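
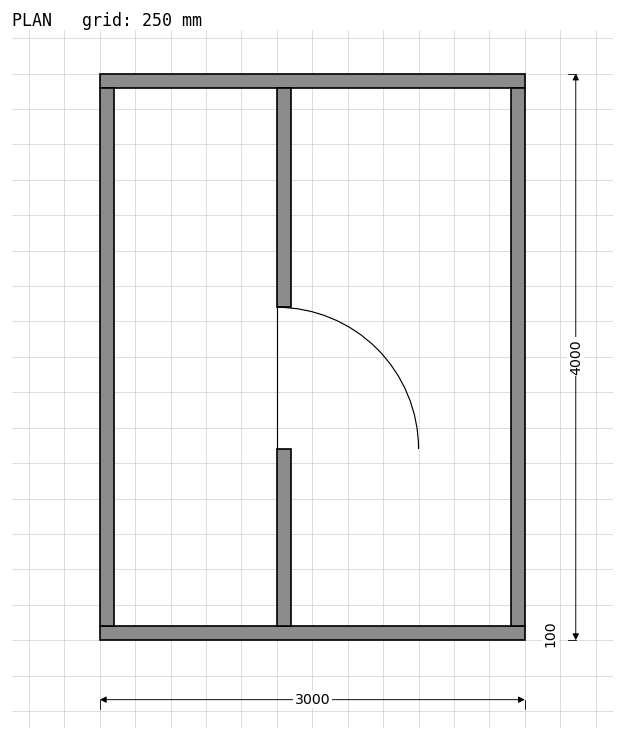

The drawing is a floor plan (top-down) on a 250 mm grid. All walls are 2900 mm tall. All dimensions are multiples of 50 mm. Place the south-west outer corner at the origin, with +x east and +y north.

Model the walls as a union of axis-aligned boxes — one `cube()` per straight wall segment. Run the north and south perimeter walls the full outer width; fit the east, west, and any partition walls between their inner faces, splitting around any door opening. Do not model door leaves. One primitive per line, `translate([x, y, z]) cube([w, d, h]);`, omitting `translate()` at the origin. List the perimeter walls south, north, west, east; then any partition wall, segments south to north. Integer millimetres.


cube([3000, 100, 2900]);
translate([0, 3900, 0]) cube([3000, 100, 2900]);
translate([0, 100, 0]) cube([100, 3800, 2900]);
translate([2900, 100, 0]) cube([100, 3800, 2900]);
translate([1250, 100, 0]) cube([100, 1250, 2900]);
translate([1250, 2350, 0]) cube([100, 1550, 2900]);


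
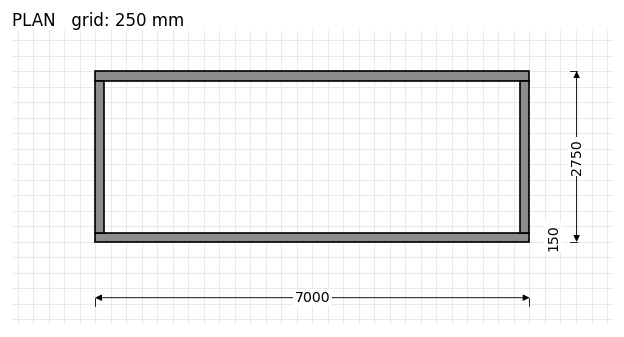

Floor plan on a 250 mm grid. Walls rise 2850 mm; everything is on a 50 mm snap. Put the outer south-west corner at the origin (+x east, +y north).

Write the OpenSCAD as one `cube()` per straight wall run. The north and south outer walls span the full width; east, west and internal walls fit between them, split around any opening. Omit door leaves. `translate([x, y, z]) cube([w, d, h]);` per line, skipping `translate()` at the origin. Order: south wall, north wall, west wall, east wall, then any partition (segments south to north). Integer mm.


cube([7000, 150, 2850]);
translate([0, 2600, 0]) cube([7000, 150, 2850]);
translate([0, 150, 0]) cube([150, 2450, 2850]);
translate([6850, 150, 0]) cube([150, 2450, 2850]);


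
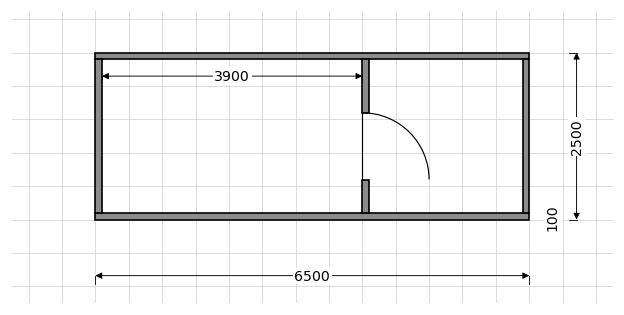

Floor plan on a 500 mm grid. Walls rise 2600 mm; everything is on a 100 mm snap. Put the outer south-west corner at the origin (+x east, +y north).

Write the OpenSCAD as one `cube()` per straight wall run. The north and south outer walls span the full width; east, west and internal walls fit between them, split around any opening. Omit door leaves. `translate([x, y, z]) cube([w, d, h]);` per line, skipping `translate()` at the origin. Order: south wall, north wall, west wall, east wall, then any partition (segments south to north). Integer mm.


cube([6500, 100, 2600]);
translate([0, 2400, 0]) cube([6500, 100, 2600]);
translate([0, 100, 0]) cube([100, 2300, 2600]);
translate([6400, 100, 0]) cube([100, 2300, 2600]);
translate([4000, 100, 0]) cube([100, 500, 2600]);
translate([4000, 1600, 0]) cube([100, 800, 2600]);


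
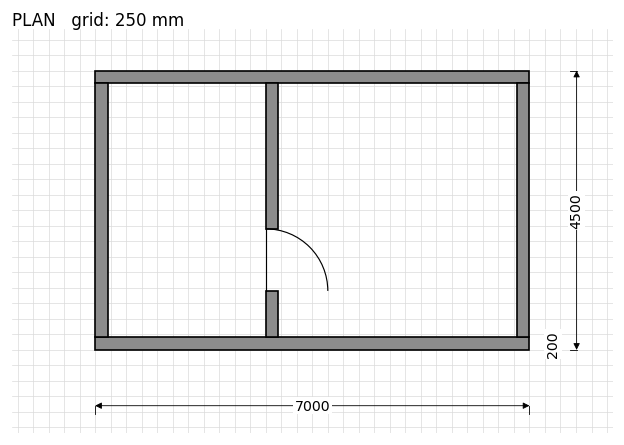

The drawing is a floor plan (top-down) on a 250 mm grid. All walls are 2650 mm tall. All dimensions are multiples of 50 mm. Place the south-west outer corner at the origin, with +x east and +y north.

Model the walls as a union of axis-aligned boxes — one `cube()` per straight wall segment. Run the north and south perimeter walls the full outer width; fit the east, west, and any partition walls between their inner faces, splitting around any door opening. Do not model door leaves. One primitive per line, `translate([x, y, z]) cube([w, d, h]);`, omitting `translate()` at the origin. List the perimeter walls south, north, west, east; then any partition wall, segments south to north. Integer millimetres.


cube([7000, 200, 2650]);
translate([0, 4300, 0]) cube([7000, 200, 2650]);
translate([0, 200, 0]) cube([200, 4100, 2650]);
translate([6800, 200, 0]) cube([200, 4100, 2650]);
translate([2750, 200, 0]) cube([200, 750, 2650]);
translate([2750, 1950, 0]) cube([200, 2350, 2650]);


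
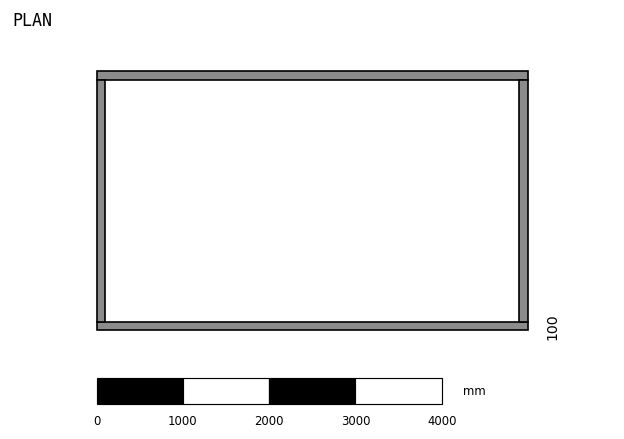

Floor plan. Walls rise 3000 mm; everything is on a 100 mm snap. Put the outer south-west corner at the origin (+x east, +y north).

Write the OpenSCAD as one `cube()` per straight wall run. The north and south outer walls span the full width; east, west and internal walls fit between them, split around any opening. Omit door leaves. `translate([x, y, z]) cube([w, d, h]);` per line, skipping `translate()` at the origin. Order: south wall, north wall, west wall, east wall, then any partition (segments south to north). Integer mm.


cube([5000, 100, 3000]);
translate([0, 2900, 0]) cube([5000, 100, 3000]);
translate([0, 100, 0]) cube([100, 2800, 3000]);
translate([4900, 100, 0]) cube([100, 2800, 3000]);


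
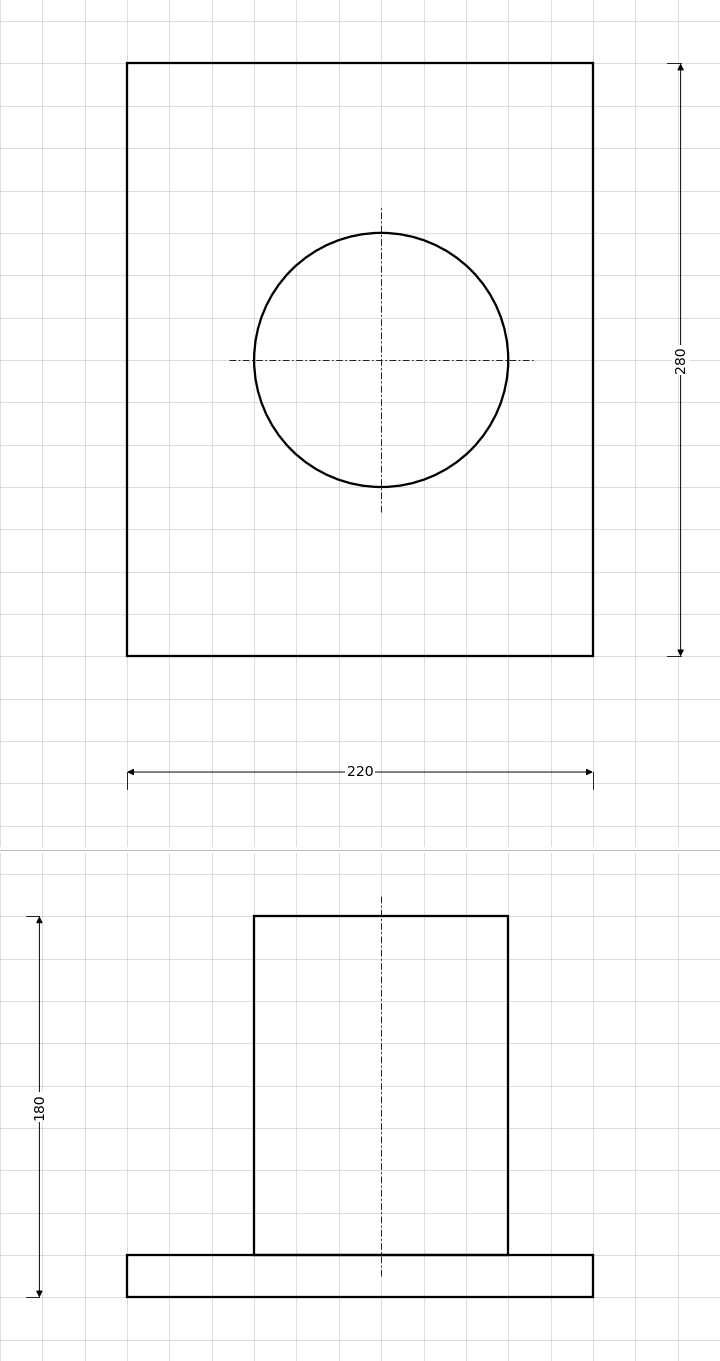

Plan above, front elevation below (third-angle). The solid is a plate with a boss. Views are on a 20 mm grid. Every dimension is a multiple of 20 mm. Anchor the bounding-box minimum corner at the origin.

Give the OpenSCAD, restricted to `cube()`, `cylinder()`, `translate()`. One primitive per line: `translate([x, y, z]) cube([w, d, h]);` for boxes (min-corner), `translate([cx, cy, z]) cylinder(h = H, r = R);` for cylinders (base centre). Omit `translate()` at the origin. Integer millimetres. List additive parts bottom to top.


cube([220, 280, 20]);
translate([120, 140, 20]) cylinder(h = 160, r = 60);


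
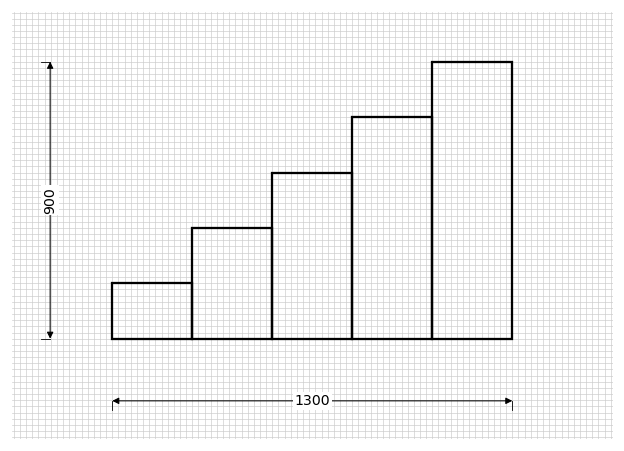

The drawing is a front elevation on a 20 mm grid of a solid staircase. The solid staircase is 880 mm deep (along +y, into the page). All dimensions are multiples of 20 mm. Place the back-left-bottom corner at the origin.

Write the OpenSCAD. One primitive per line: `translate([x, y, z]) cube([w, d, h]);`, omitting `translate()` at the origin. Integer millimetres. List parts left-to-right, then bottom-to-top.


cube([260, 880, 180]);
translate([260, 0, 0]) cube([260, 880, 360]);
translate([520, 0, 0]) cube([260, 880, 540]);
translate([780, 0, 0]) cube([260, 880, 720]);
translate([1040, 0, 0]) cube([260, 880, 900]);


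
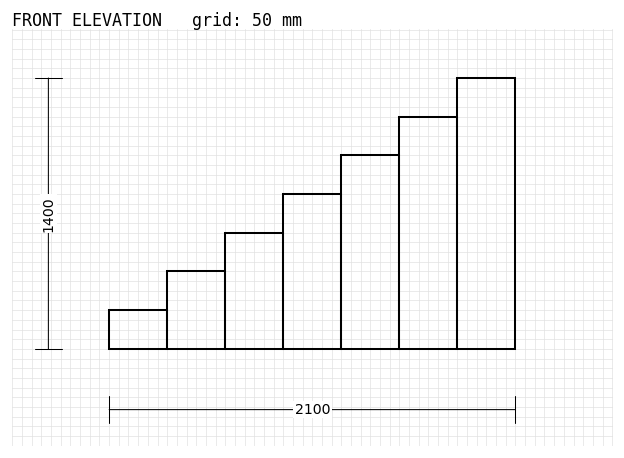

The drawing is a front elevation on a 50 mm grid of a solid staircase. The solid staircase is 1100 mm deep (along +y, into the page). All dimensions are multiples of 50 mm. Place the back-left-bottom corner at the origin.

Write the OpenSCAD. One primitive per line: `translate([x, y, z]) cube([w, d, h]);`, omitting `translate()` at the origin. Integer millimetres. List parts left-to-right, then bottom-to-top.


cube([300, 1100, 200]);
translate([300, 0, 0]) cube([300, 1100, 400]);
translate([600, 0, 0]) cube([300, 1100, 600]);
translate([900, 0, 0]) cube([300, 1100, 800]);
translate([1200, 0, 0]) cube([300, 1100, 1000]);
translate([1500, 0, 0]) cube([300, 1100, 1200]);
translate([1800, 0, 0]) cube([300, 1100, 1400]);


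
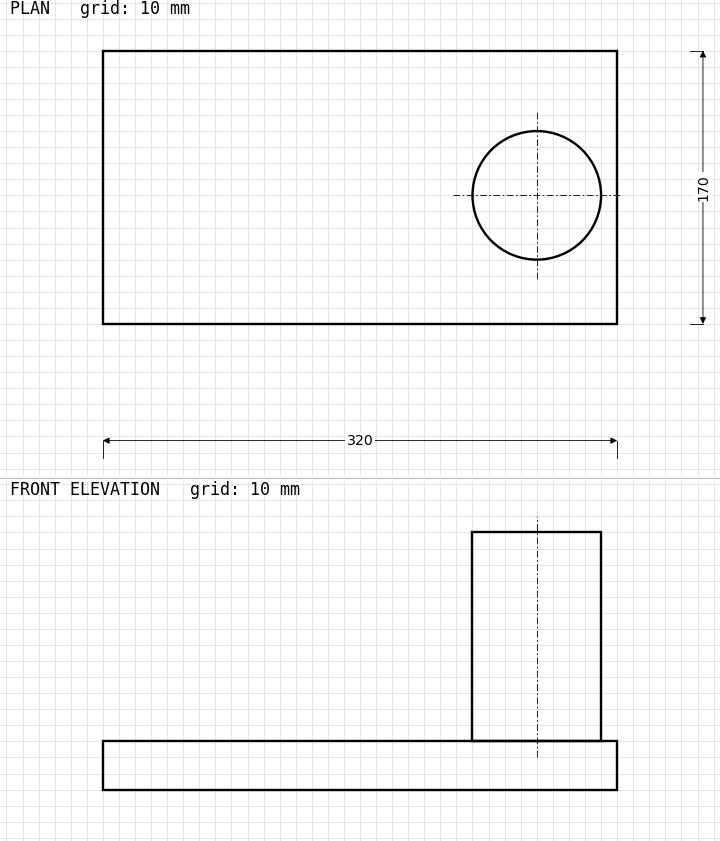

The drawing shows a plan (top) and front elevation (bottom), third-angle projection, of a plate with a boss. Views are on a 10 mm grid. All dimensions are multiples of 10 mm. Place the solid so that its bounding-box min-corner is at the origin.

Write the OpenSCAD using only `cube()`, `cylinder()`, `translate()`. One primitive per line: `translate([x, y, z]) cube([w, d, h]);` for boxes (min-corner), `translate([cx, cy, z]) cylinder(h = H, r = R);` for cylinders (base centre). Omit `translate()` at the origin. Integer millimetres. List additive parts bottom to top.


cube([320, 170, 30]);
translate([270, 80, 30]) cylinder(h = 130, r = 40);


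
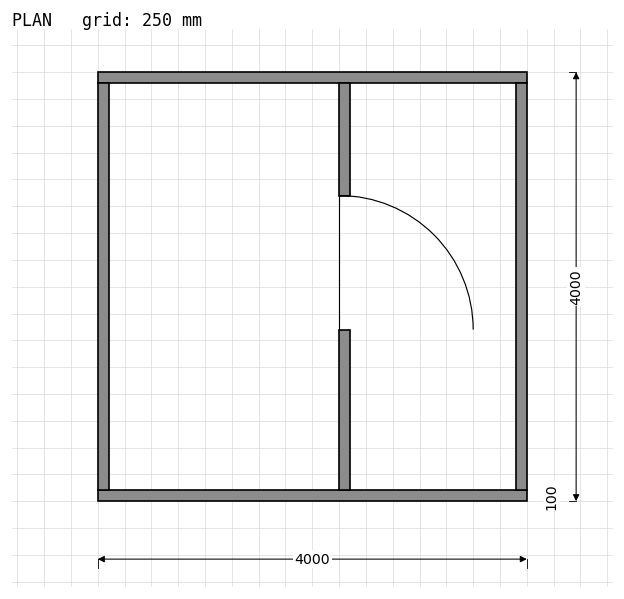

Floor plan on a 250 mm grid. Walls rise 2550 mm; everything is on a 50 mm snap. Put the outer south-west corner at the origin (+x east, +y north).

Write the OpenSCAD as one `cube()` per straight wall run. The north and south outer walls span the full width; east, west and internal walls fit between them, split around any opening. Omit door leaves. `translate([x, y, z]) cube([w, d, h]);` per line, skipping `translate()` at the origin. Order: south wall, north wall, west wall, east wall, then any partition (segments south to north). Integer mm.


cube([4000, 100, 2550]);
translate([0, 3900, 0]) cube([4000, 100, 2550]);
translate([0, 100, 0]) cube([100, 3800, 2550]);
translate([3900, 100, 0]) cube([100, 3800, 2550]);
translate([2250, 100, 0]) cube([100, 1500, 2550]);
translate([2250, 2850, 0]) cube([100, 1050, 2550]);


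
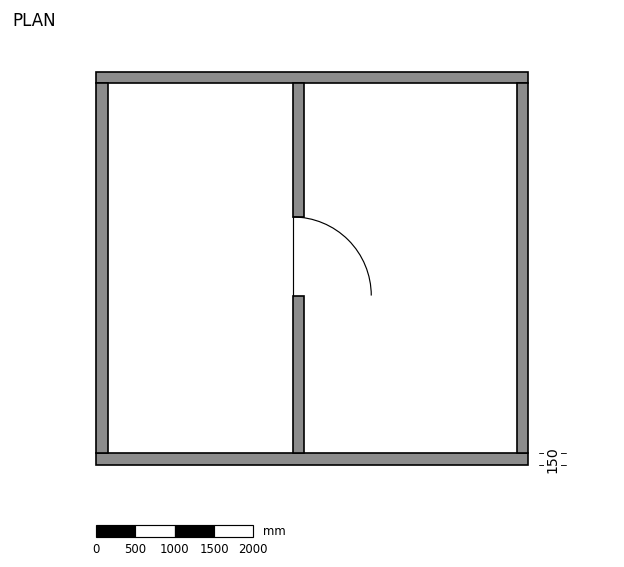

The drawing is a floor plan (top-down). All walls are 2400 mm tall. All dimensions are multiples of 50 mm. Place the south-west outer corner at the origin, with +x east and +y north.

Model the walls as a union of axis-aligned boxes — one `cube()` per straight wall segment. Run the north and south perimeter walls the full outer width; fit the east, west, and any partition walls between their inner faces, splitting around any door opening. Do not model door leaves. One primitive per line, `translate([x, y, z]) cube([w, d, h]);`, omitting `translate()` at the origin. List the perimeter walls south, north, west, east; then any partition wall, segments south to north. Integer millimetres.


cube([5500, 150, 2400]);
translate([0, 4850, 0]) cube([5500, 150, 2400]);
translate([0, 150, 0]) cube([150, 4700, 2400]);
translate([5350, 150, 0]) cube([150, 4700, 2400]);
translate([2500, 150, 0]) cube([150, 2000, 2400]);
translate([2500, 3150, 0]) cube([150, 1700, 2400]);


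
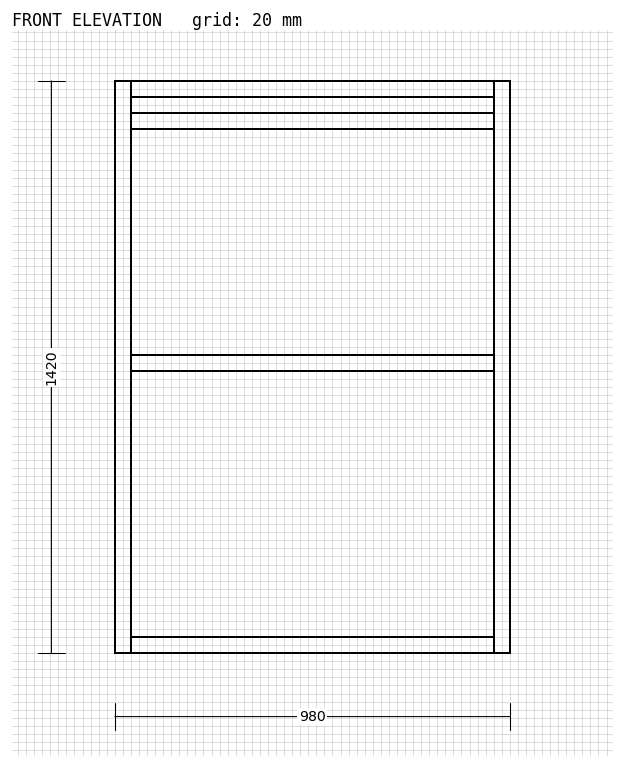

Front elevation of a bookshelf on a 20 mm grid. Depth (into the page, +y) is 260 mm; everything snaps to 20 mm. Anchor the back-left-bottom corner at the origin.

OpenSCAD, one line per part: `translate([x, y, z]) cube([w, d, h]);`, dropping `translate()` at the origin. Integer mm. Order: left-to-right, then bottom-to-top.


cube([40, 260, 1420]);
translate([40, 0, 0]) cube([900, 260, 40]);
translate([40, 0, 700]) cube([900, 260, 40]);
translate([40, 0, 1300]) cube([900, 260, 40]);
translate([40, 0, 1380]) cube([900, 260, 40]);
translate([940, 0, 0]) cube([40, 260, 1420]);


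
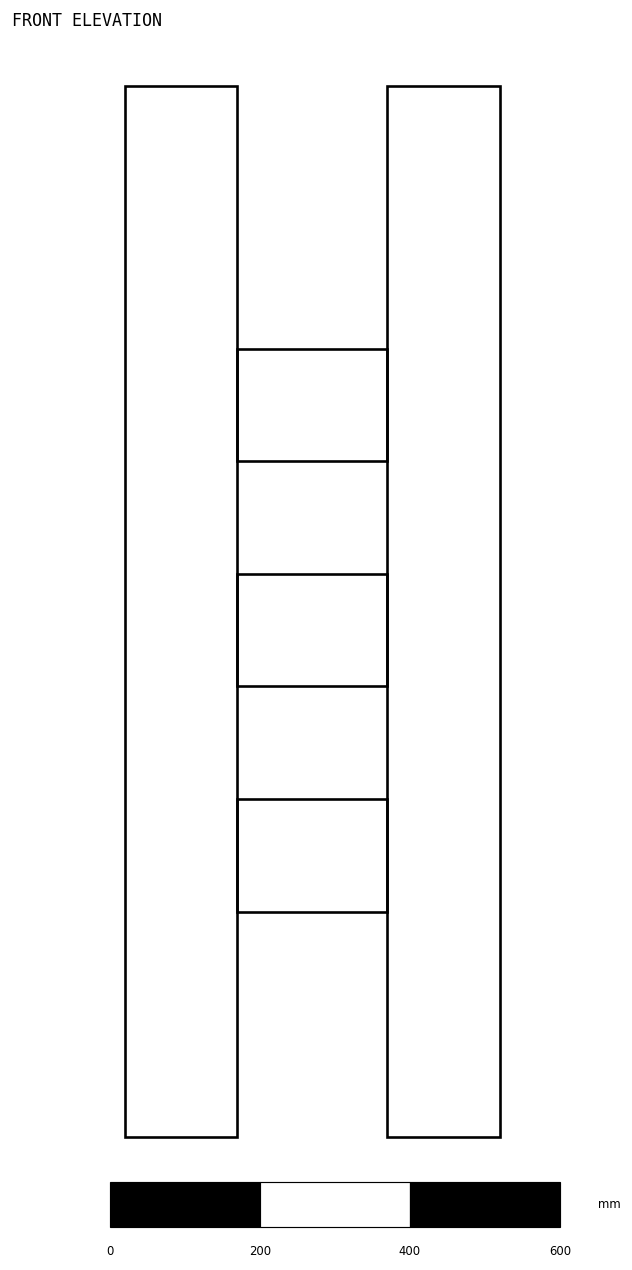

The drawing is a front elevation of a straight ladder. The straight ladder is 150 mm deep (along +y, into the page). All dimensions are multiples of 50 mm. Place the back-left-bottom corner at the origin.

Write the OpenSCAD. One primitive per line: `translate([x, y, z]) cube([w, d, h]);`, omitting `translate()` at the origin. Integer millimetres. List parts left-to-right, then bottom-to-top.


cube([150, 150, 1400]);
translate([150, 0, 300]) cube([200, 150, 150]);
translate([150, 0, 600]) cube([200, 150, 150]);
translate([150, 0, 900]) cube([200, 150, 150]);
translate([350, 0, 0]) cube([150, 150, 1400]);


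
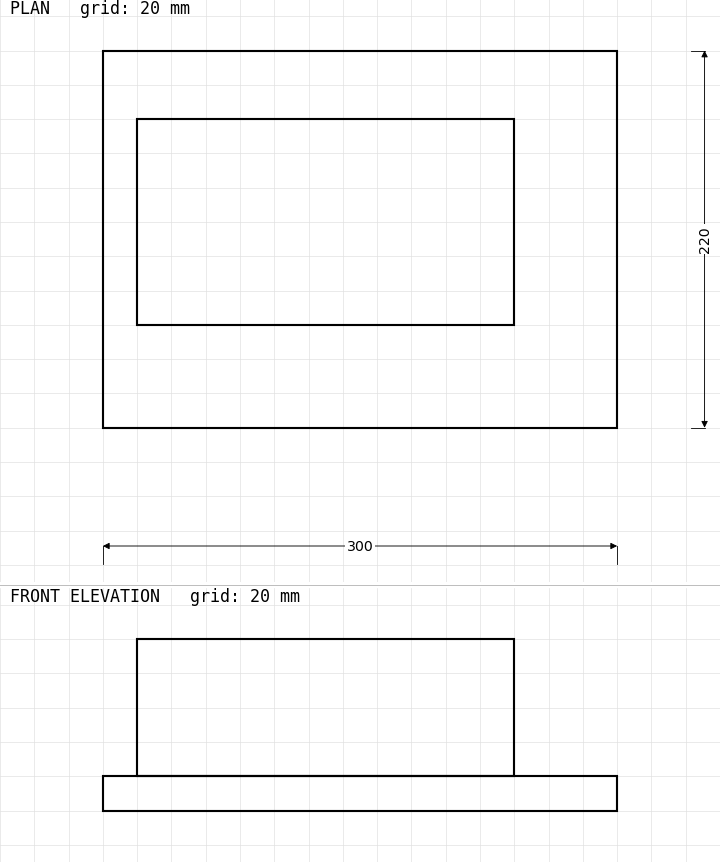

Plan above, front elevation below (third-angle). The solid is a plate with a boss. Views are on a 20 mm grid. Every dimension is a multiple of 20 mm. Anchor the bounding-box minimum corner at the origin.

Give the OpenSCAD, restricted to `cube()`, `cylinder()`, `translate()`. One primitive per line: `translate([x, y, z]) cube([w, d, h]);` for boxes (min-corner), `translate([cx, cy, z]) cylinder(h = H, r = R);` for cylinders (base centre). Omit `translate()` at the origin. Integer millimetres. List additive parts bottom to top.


cube([300, 220, 20]);
translate([20, 60, 20]) cube([220, 120, 80]);


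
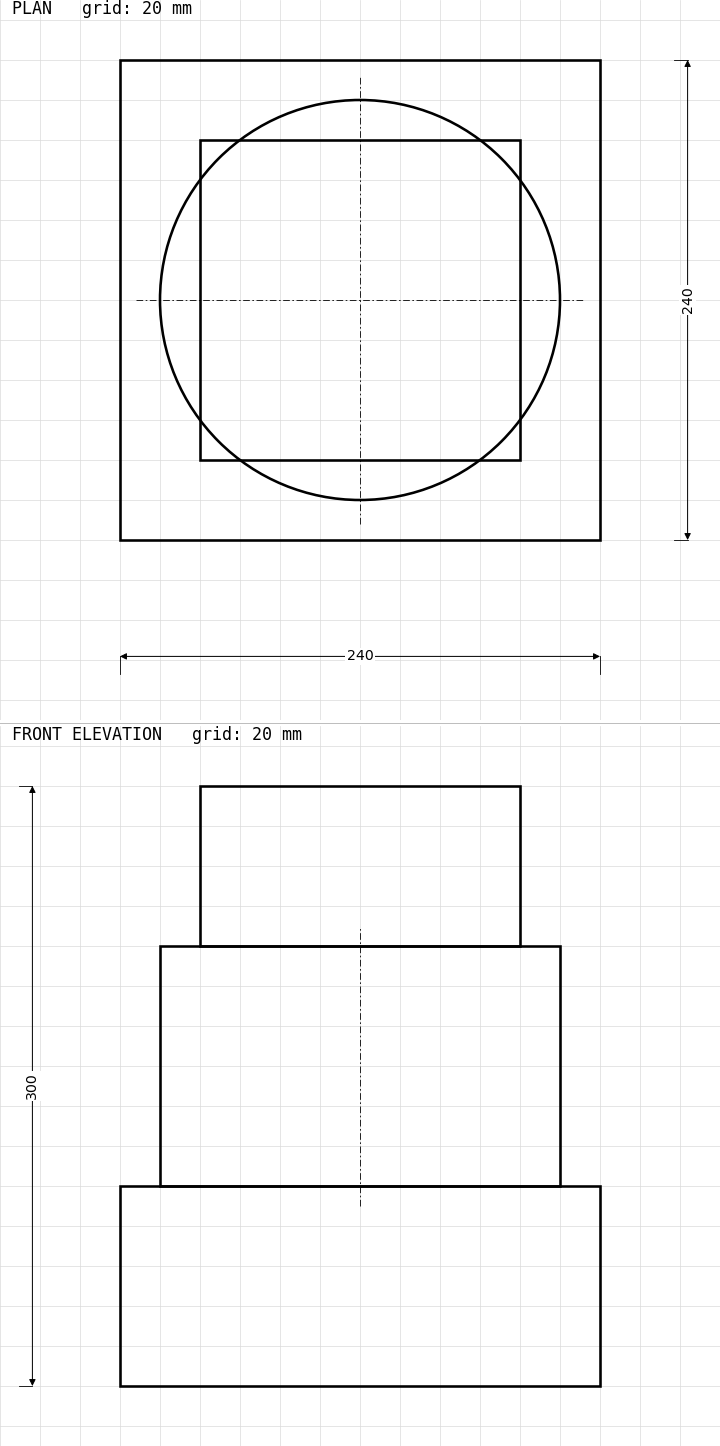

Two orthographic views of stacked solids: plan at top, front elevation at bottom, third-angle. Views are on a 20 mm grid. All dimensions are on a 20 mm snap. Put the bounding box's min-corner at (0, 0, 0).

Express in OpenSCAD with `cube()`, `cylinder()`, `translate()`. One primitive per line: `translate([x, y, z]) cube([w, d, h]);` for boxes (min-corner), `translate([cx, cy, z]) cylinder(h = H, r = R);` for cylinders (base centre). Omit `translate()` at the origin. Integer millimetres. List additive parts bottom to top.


cube([240, 240, 100]);
translate([120, 120, 100]) cylinder(h = 120, r = 100);
translate([40, 40, 220]) cube([160, 160, 80]);


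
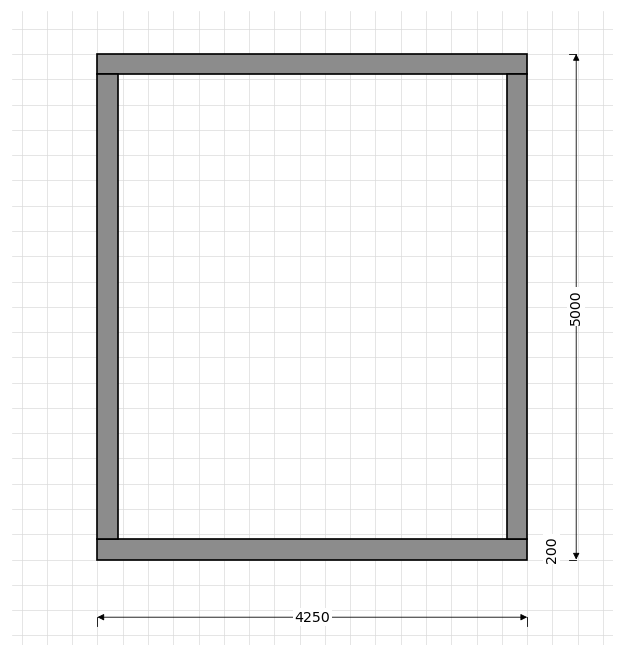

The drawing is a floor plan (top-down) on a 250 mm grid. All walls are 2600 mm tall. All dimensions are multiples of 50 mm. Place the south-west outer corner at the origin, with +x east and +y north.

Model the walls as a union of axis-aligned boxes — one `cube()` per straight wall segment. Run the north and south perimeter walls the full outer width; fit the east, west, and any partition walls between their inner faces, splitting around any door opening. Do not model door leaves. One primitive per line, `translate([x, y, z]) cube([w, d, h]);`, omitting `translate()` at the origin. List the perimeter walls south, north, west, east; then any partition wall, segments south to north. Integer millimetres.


cube([4250, 200, 2600]);
translate([0, 4800, 0]) cube([4250, 200, 2600]);
translate([0, 200, 0]) cube([200, 4600, 2600]);
translate([4050, 200, 0]) cube([200, 4600, 2600]);


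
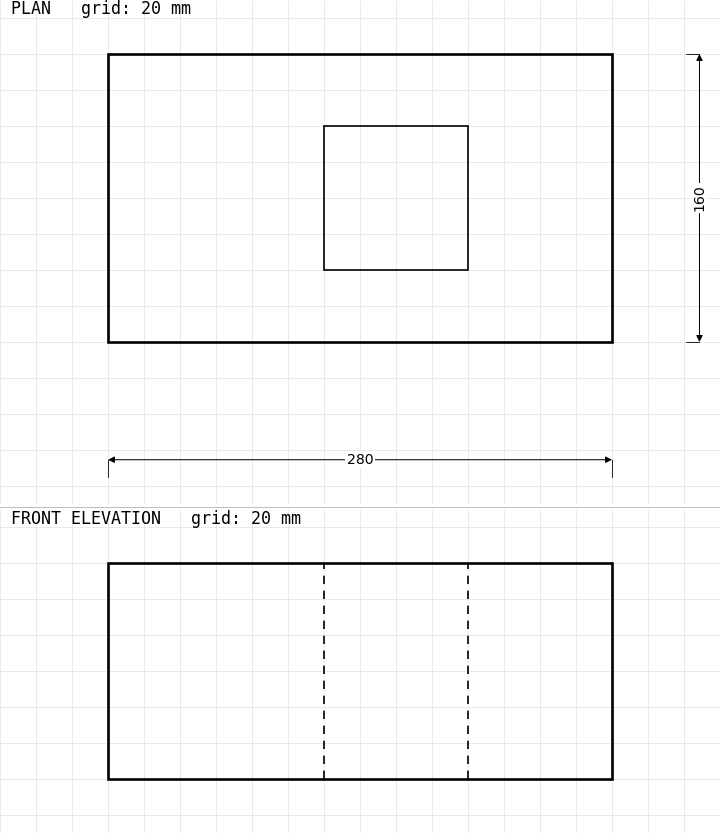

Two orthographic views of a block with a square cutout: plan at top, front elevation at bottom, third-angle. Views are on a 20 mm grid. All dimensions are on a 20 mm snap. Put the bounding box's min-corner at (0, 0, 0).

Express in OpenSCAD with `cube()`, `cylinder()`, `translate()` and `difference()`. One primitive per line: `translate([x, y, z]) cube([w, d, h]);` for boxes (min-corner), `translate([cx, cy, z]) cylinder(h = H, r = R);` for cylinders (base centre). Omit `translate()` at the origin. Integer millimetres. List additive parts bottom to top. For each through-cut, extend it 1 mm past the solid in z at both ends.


difference() {
  cube([280, 160, 120]);
  translate([120, 40, -1]) cube([80, 80, 122]);
}


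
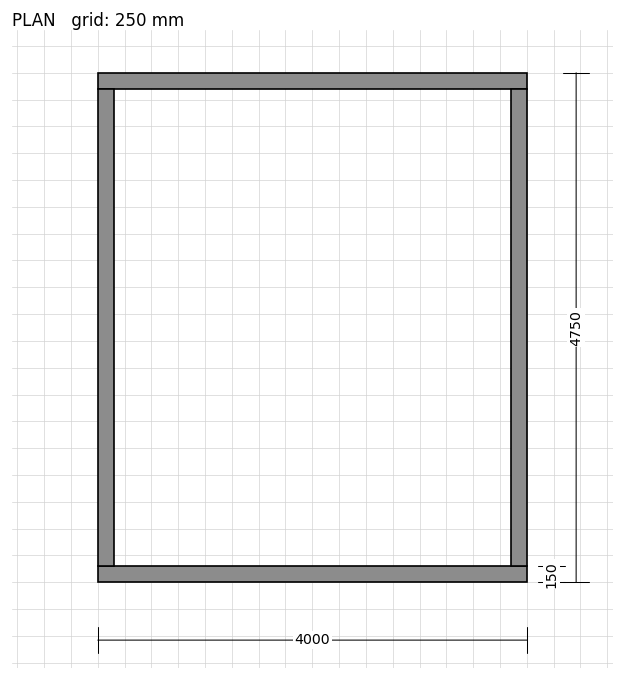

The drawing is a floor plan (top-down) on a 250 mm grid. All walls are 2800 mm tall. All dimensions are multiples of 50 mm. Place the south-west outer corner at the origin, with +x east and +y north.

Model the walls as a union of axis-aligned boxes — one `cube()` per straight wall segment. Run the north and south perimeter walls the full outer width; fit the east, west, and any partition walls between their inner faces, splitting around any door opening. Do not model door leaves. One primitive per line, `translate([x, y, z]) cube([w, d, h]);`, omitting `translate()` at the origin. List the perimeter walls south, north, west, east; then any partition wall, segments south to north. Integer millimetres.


cube([4000, 150, 2800]);
translate([0, 4600, 0]) cube([4000, 150, 2800]);
translate([0, 150, 0]) cube([150, 4450, 2800]);
translate([3850, 150, 0]) cube([150, 4450, 2800]);


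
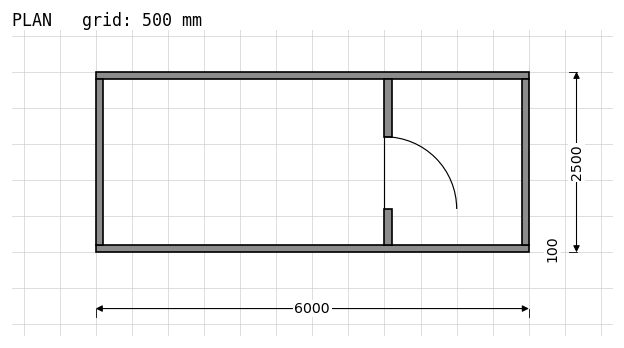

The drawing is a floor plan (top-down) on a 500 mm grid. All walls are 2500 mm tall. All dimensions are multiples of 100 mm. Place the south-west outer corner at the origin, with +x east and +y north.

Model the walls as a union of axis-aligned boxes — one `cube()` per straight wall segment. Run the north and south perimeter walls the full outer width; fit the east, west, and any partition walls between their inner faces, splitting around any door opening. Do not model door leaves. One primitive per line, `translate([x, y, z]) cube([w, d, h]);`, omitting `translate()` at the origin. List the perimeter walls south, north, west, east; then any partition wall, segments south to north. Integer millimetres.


cube([6000, 100, 2500]);
translate([0, 2400, 0]) cube([6000, 100, 2500]);
translate([0, 100, 0]) cube([100, 2300, 2500]);
translate([5900, 100, 0]) cube([100, 2300, 2500]);
translate([4000, 100, 0]) cube([100, 500, 2500]);
translate([4000, 1600, 0]) cube([100, 800, 2500]);


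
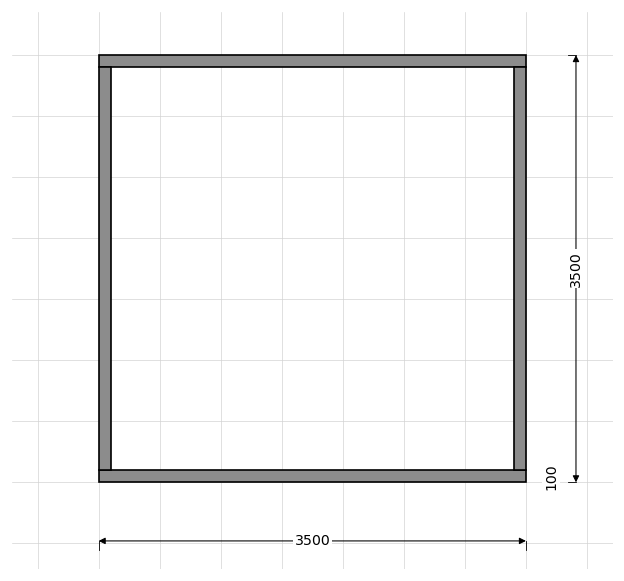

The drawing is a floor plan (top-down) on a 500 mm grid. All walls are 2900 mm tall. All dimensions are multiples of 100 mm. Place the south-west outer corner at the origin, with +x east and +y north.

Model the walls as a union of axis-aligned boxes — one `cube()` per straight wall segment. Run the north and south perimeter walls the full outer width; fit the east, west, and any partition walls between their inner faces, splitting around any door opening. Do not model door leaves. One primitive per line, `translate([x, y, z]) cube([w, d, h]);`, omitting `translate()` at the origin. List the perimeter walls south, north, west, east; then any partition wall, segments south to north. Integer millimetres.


cube([3500, 100, 2900]);
translate([0, 3400, 0]) cube([3500, 100, 2900]);
translate([0, 100, 0]) cube([100, 3300, 2900]);
translate([3400, 100, 0]) cube([100, 3300, 2900]);


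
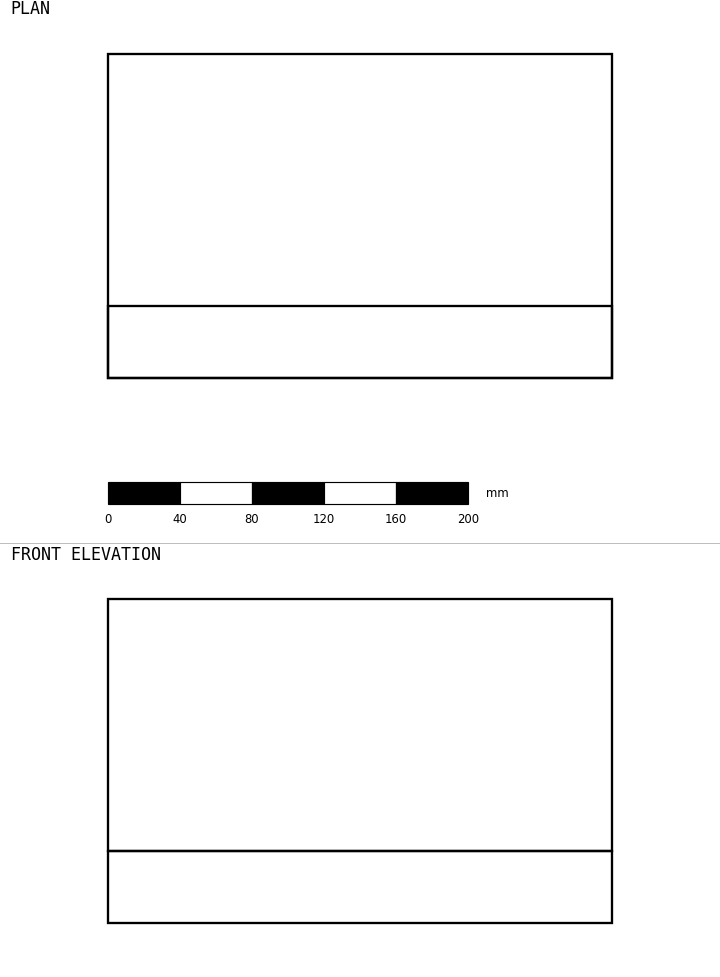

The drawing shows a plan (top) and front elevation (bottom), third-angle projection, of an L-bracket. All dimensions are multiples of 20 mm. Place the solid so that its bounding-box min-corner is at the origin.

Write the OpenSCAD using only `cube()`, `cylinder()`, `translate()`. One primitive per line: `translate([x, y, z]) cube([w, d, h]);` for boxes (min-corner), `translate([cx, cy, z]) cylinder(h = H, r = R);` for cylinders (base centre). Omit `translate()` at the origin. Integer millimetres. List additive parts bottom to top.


cube([280, 180, 40]);
translate([0, 0, 40]) cube([280, 40, 140]);


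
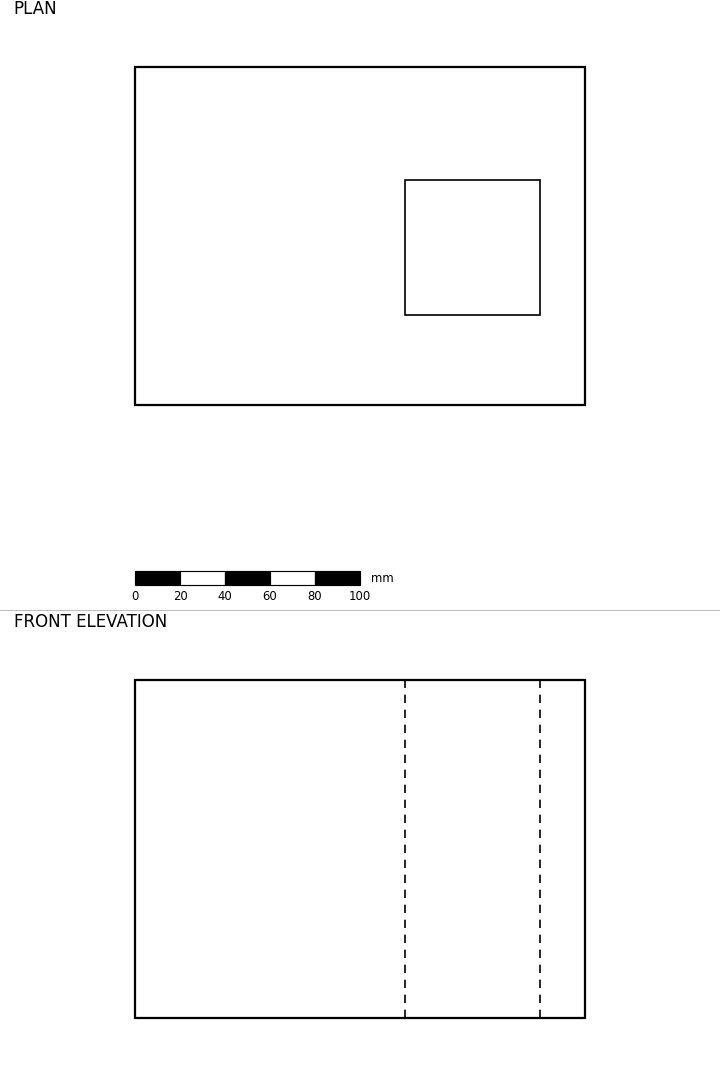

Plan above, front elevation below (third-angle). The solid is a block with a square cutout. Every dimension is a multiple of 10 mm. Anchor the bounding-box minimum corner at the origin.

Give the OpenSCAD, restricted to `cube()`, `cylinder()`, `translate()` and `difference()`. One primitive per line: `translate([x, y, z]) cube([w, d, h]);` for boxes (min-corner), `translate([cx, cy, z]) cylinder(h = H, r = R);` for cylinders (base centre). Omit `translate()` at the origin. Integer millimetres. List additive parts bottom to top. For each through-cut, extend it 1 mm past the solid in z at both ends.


difference() {
  cube([200, 150, 150]);
  translate([120, 40, -1]) cube([60, 60, 152]);
}


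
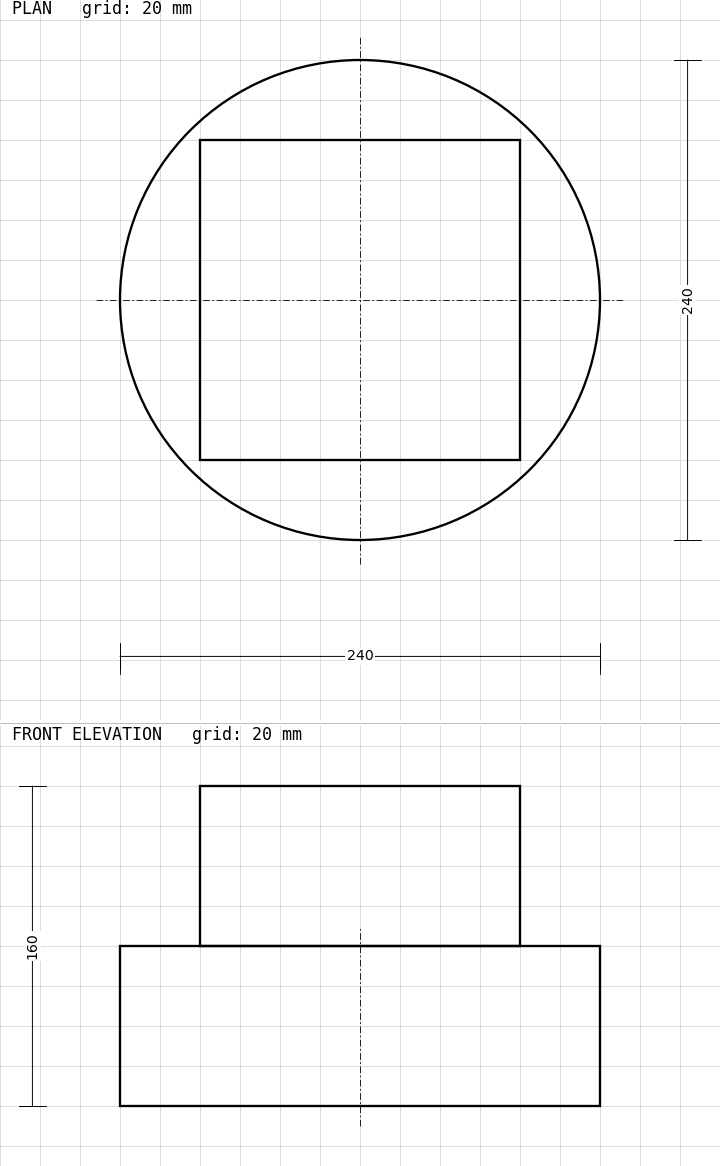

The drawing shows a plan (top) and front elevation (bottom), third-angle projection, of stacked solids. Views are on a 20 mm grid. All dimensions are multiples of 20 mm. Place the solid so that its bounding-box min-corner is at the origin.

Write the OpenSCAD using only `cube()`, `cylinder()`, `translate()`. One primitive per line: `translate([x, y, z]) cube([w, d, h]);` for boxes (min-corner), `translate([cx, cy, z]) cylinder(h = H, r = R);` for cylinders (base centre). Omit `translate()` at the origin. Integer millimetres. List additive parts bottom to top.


translate([120, 120, 0]) cylinder(h = 80, r = 120);
translate([40, 40, 80]) cube([160, 160, 80]);


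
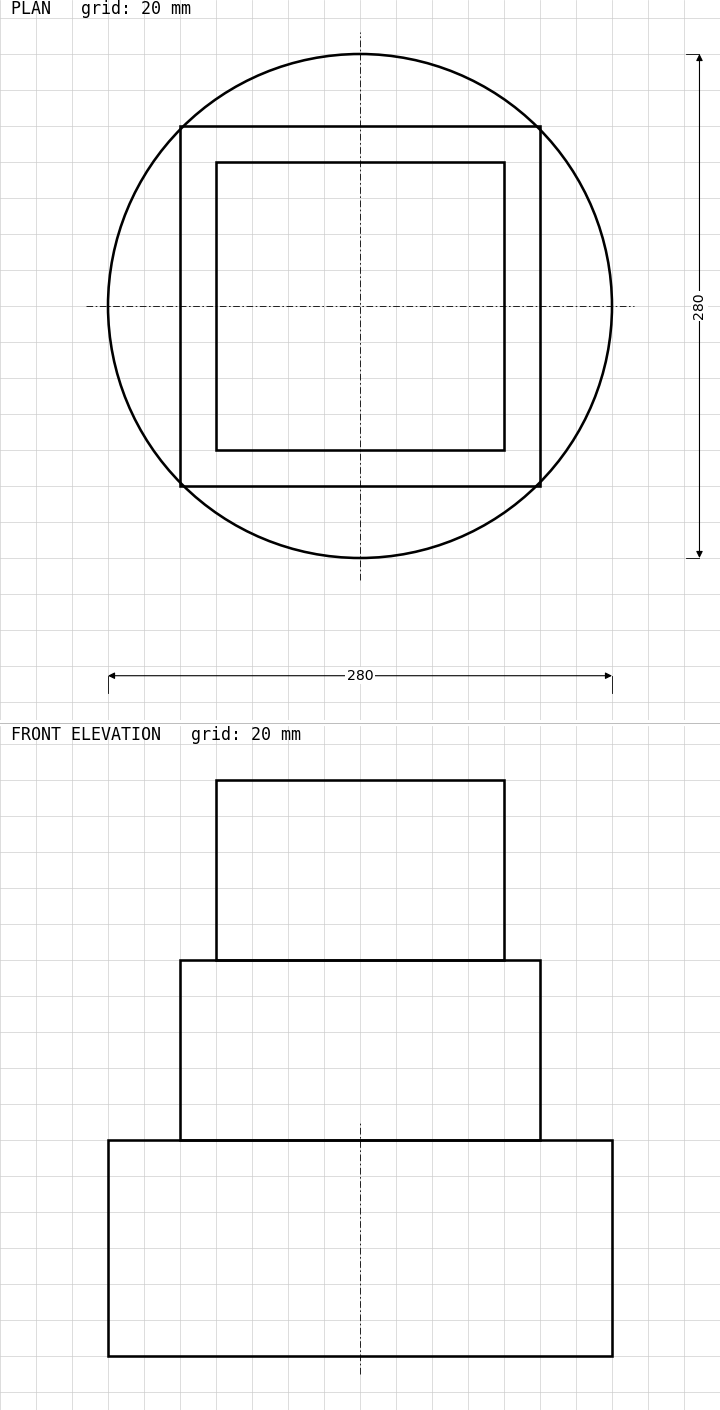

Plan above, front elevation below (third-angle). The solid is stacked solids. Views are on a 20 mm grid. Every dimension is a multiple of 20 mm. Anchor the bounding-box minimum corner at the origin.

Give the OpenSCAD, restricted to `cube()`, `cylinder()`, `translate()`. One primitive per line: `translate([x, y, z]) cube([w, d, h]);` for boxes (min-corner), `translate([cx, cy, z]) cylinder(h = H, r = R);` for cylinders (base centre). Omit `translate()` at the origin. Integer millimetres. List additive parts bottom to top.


translate([140, 140, 0]) cylinder(h = 120, r = 140);
translate([40, 40, 120]) cube([200, 200, 100]);
translate([60, 60, 220]) cube([160, 160, 100]);


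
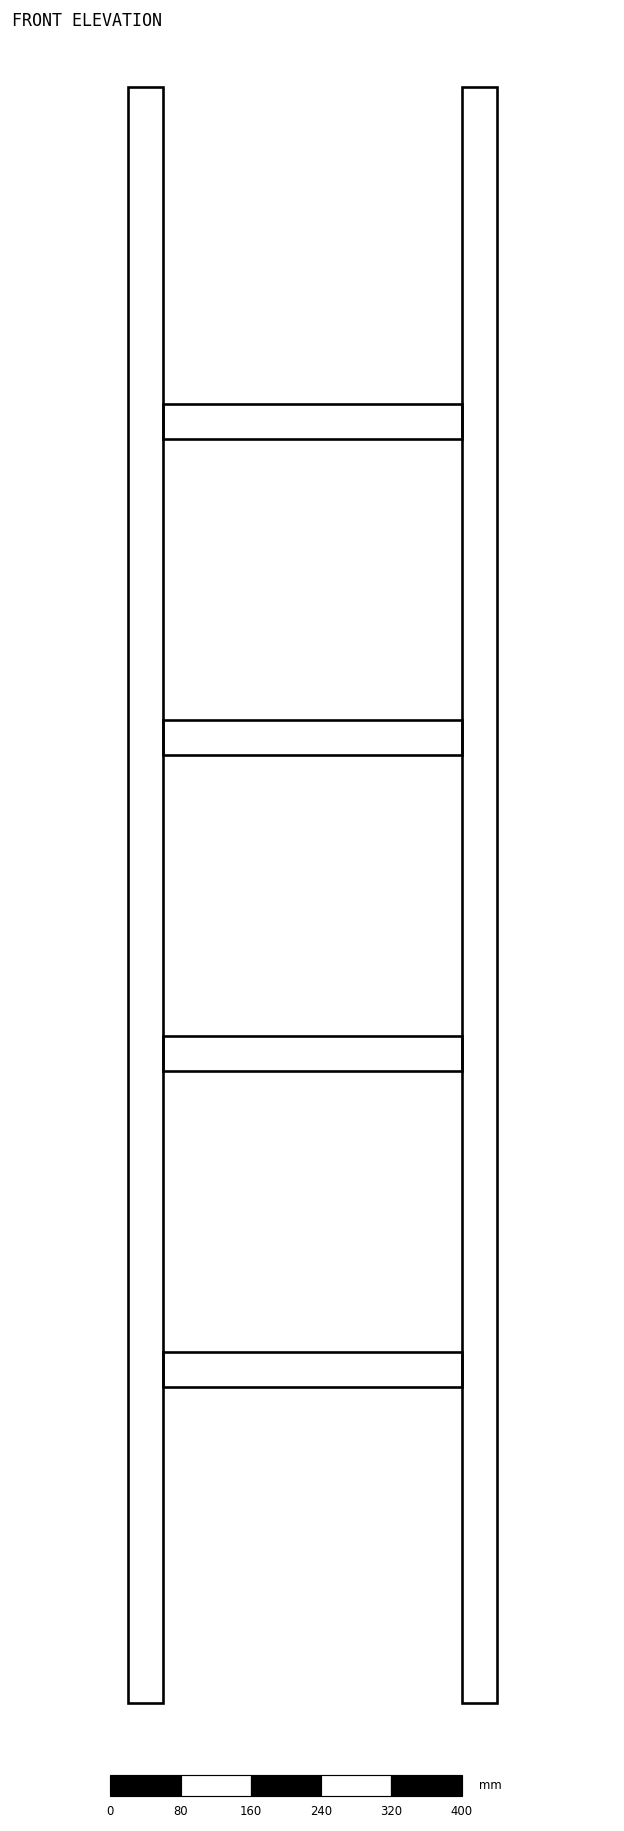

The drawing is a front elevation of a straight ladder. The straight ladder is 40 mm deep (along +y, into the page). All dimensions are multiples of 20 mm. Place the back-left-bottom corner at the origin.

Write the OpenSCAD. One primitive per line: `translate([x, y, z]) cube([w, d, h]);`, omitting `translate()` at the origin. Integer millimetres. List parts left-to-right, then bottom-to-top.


cube([40, 40, 1840]);
translate([40, 0, 360]) cube([340, 40, 40]);
translate([40, 0, 720]) cube([340, 40, 40]);
translate([40, 0, 1080]) cube([340, 40, 40]);
translate([40, 0, 1440]) cube([340, 40, 40]);
translate([380, 0, 0]) cube([40, 40, 1840]);


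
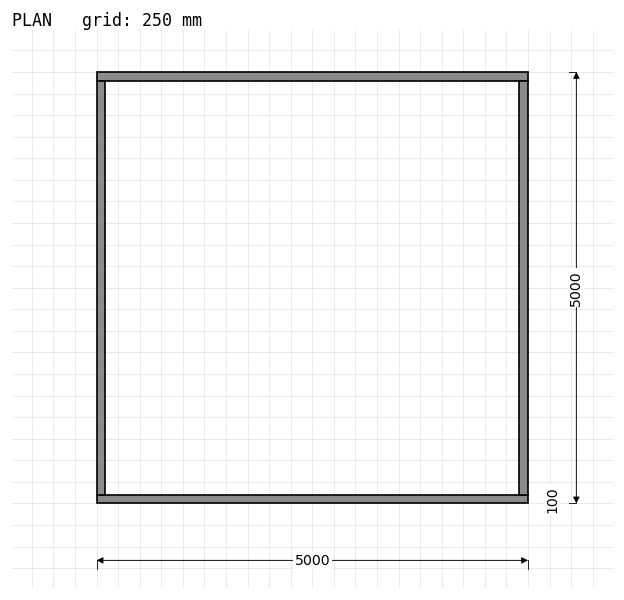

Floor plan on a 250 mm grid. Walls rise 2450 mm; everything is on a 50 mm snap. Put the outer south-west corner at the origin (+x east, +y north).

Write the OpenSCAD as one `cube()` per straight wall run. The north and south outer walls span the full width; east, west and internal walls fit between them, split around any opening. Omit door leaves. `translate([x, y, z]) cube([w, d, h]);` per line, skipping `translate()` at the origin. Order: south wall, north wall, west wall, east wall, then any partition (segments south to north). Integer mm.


cube([5000, 100, 2450]);
translate([0, 4900, 0]) cube([5000, 100, 2450]);
translate([0, 100, 0]) cube([100, 4800, 2450]);
translate([4900, 100, 0]) cube([100, 4800, 2450]);


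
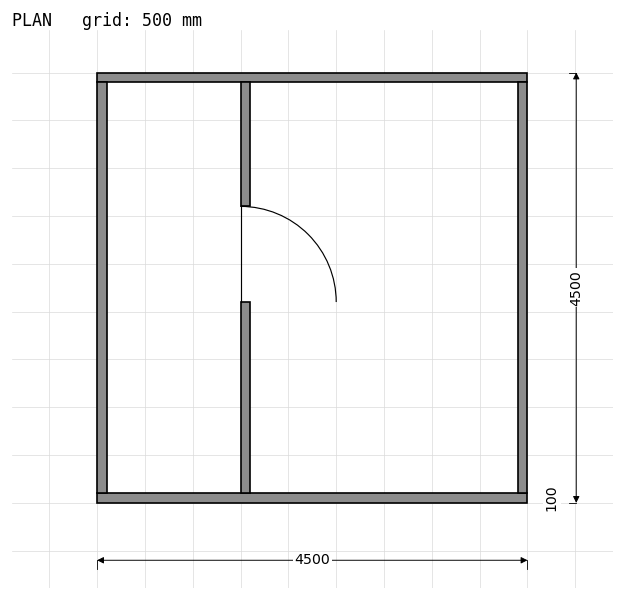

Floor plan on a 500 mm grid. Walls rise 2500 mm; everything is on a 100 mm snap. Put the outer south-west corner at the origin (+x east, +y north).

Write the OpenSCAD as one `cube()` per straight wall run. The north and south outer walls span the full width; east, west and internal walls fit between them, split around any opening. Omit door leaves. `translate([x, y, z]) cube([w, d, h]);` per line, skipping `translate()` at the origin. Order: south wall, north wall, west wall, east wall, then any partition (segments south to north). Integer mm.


cube([4500, 100, 2500]);
translate([0, 4400, 0]) cube([4500, 100, 2500]);
translate([0, 100, 0]) cube([100, 4300, 2500]);
translate([4400, 100, 0]) cube([100, 4300, 2500]);
translate([1500, 100, 0]) cube([100, 2000, 2500]);
translate([1500, 3100, 0]) cube([100, 1300, 2500]);


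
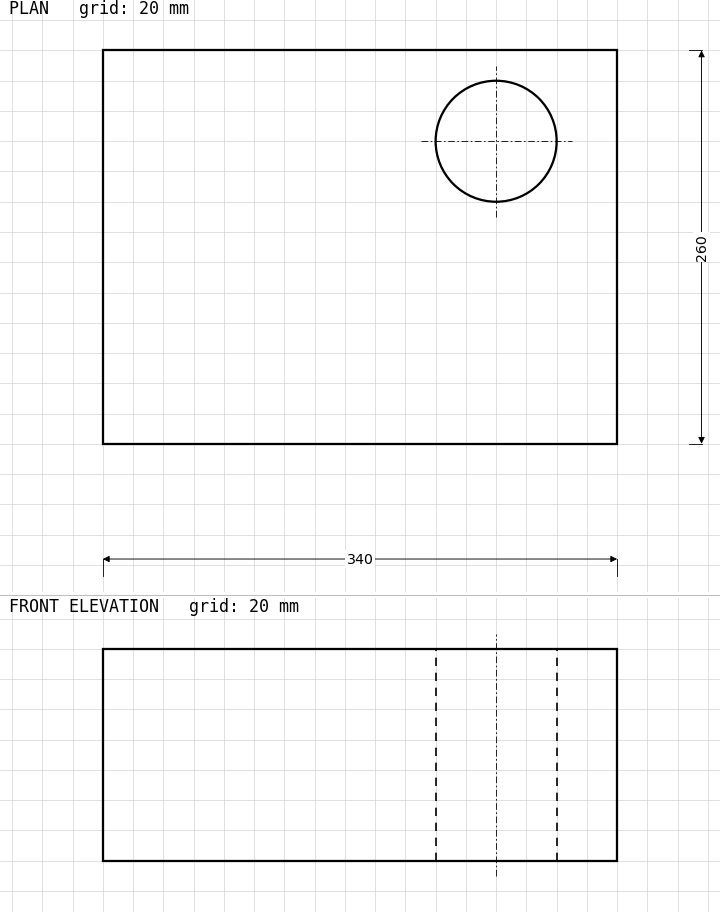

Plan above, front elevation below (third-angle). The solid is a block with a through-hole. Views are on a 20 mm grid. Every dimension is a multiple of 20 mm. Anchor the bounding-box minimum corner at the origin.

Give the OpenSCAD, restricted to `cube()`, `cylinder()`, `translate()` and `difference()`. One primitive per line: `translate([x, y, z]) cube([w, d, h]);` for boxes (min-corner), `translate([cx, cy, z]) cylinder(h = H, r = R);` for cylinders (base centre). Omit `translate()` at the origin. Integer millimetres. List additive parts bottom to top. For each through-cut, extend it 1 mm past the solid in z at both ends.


difference() {
  cube([340, 260, 140]);
  translate([260, 200, -1]) cylinder(h = 142, r = 40);
}


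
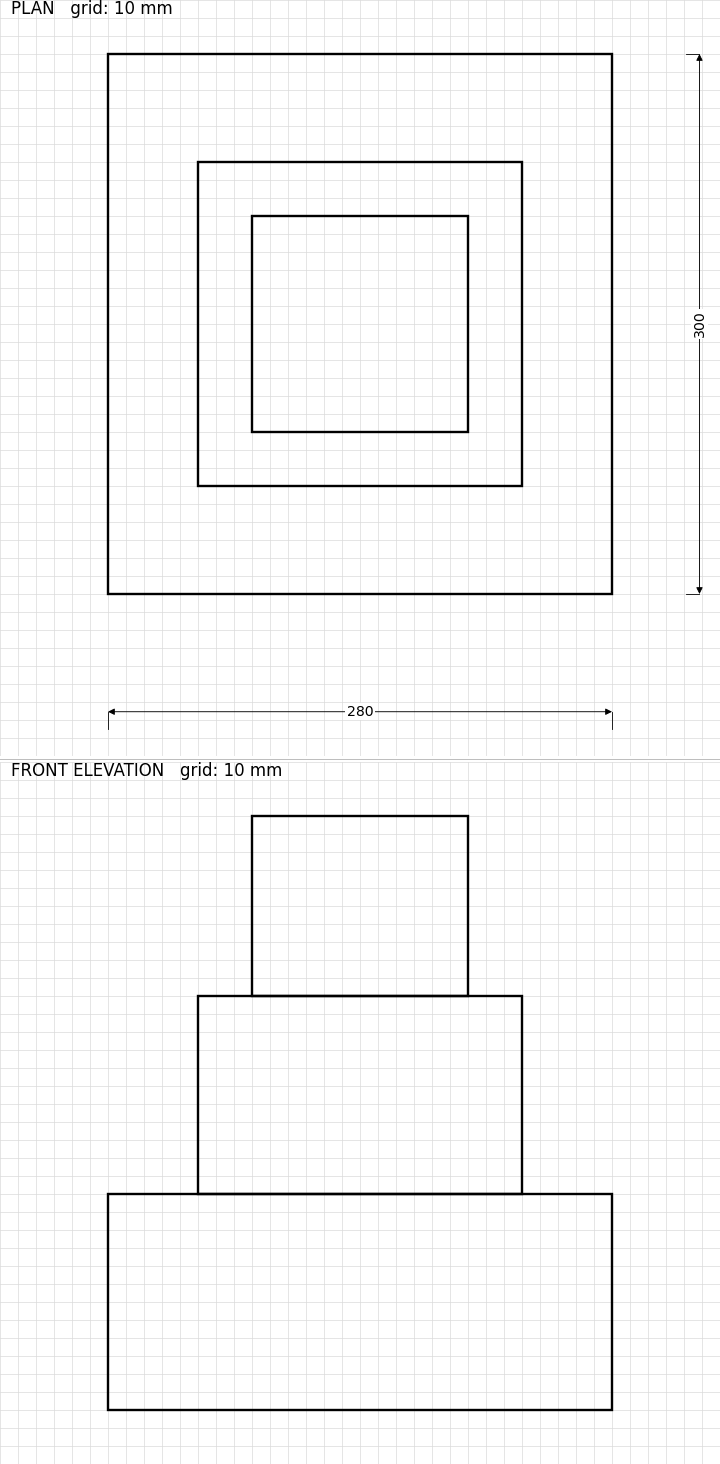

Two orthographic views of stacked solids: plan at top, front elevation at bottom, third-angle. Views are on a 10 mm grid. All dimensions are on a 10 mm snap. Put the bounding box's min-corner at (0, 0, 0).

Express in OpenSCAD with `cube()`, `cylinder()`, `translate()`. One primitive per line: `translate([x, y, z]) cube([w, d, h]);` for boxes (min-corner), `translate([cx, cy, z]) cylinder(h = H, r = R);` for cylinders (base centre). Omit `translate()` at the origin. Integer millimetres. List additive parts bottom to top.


cube([280, 300, 120]);
translate([50, 60, 120]) cube([180, 180, 110]);
translate([80, 90, 230]) cube([120, 120, 100]);


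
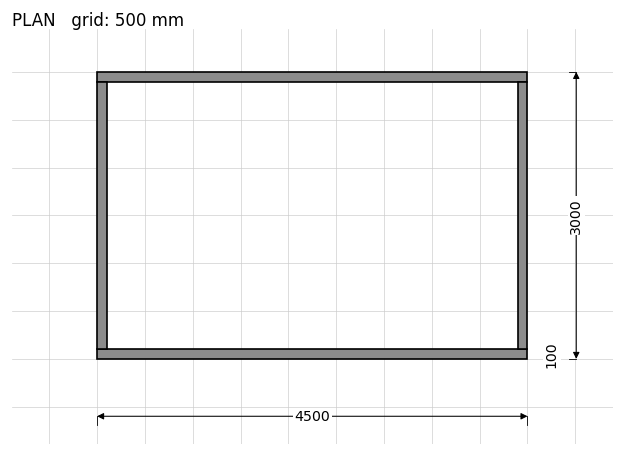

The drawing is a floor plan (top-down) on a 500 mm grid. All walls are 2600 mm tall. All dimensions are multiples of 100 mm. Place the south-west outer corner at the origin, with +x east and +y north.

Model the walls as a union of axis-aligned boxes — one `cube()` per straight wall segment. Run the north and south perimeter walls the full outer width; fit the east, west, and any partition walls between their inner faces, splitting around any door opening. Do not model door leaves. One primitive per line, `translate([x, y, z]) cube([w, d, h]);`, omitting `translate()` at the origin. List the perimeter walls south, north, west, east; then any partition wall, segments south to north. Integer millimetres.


cube([4500, 100, 2600]);
translate([0, 2900, 0]) cube([4500, 100, 2600]);
translate([0, 100, 0]) cube([100, 2800, 2600]);
translate([4400, 100, 0]) cube([100, 2800, 2600]);


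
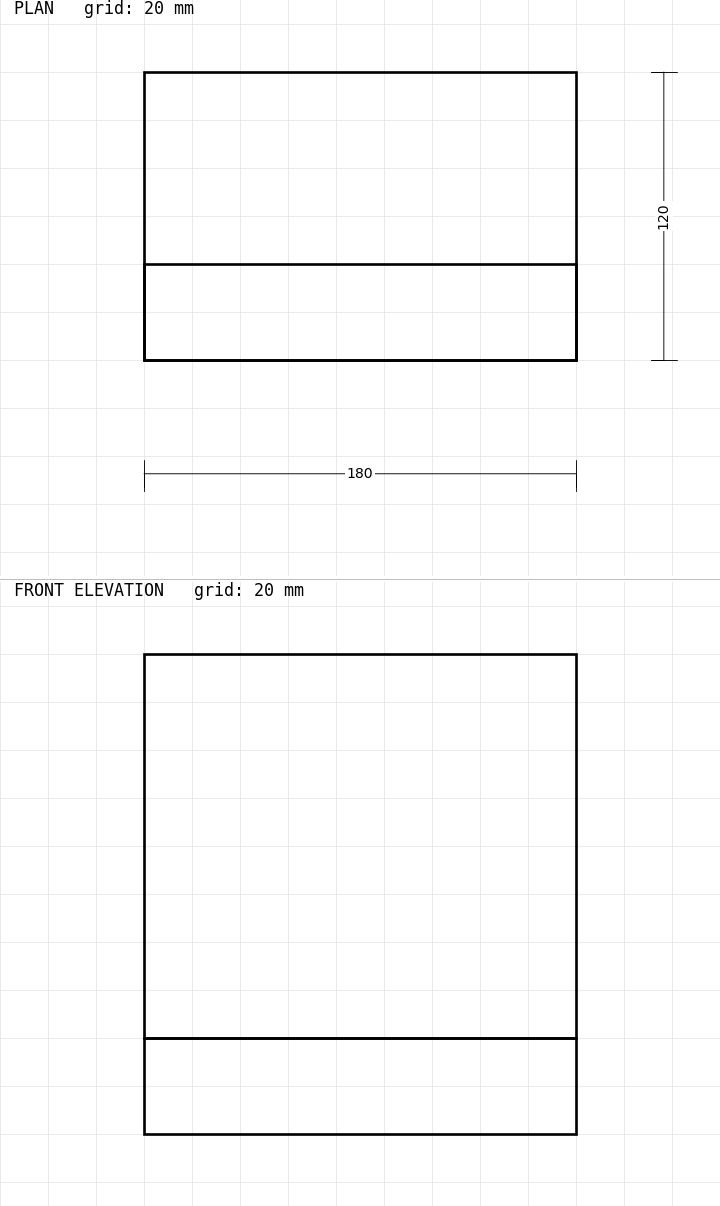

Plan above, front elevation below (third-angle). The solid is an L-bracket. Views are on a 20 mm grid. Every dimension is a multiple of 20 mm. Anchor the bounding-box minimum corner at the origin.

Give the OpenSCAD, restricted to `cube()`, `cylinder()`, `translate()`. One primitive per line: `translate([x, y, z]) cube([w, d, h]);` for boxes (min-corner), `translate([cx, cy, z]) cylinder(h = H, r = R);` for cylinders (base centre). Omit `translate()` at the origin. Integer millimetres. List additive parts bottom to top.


cube([180, 120, 40]);
translate([0, 0, 40]) cube([180, 40, 160]);


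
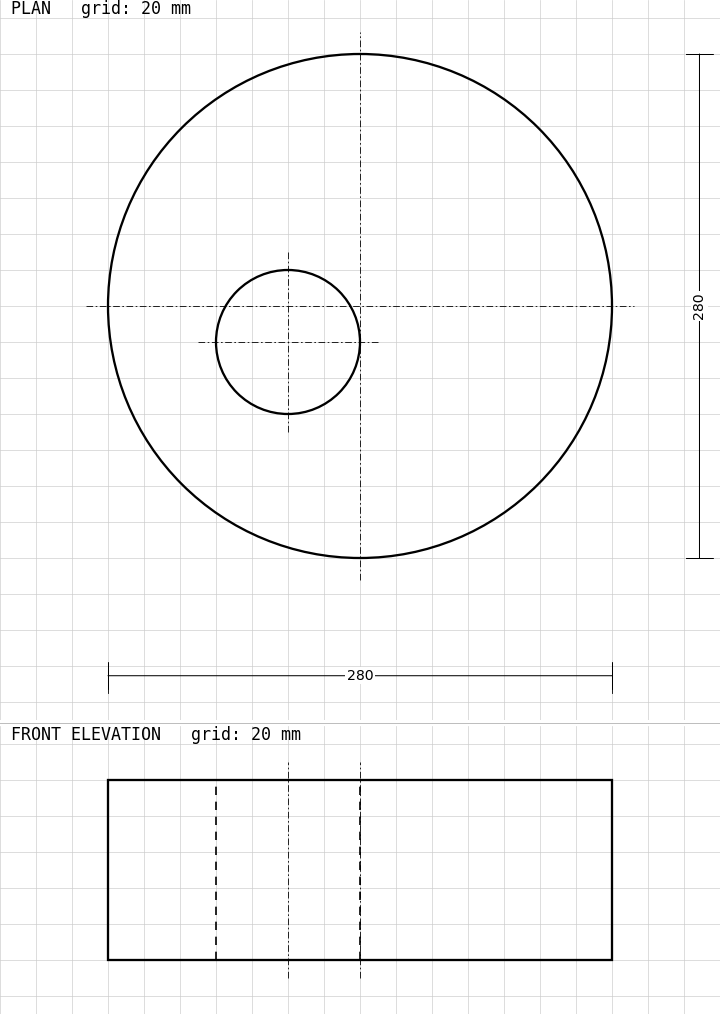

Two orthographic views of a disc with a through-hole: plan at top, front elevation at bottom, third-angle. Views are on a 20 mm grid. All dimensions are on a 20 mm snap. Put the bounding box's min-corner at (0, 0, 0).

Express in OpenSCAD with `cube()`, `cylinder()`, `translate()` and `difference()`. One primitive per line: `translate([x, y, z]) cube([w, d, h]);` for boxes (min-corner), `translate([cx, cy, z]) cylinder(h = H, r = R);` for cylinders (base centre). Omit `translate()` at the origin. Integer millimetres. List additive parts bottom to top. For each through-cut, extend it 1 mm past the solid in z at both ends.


difference() {
  translate([140, 140, 0]) cylinder(h = 100, r = 140);
  translate([100, 120, -1]) cylinder(h = 102, r = 40);
}


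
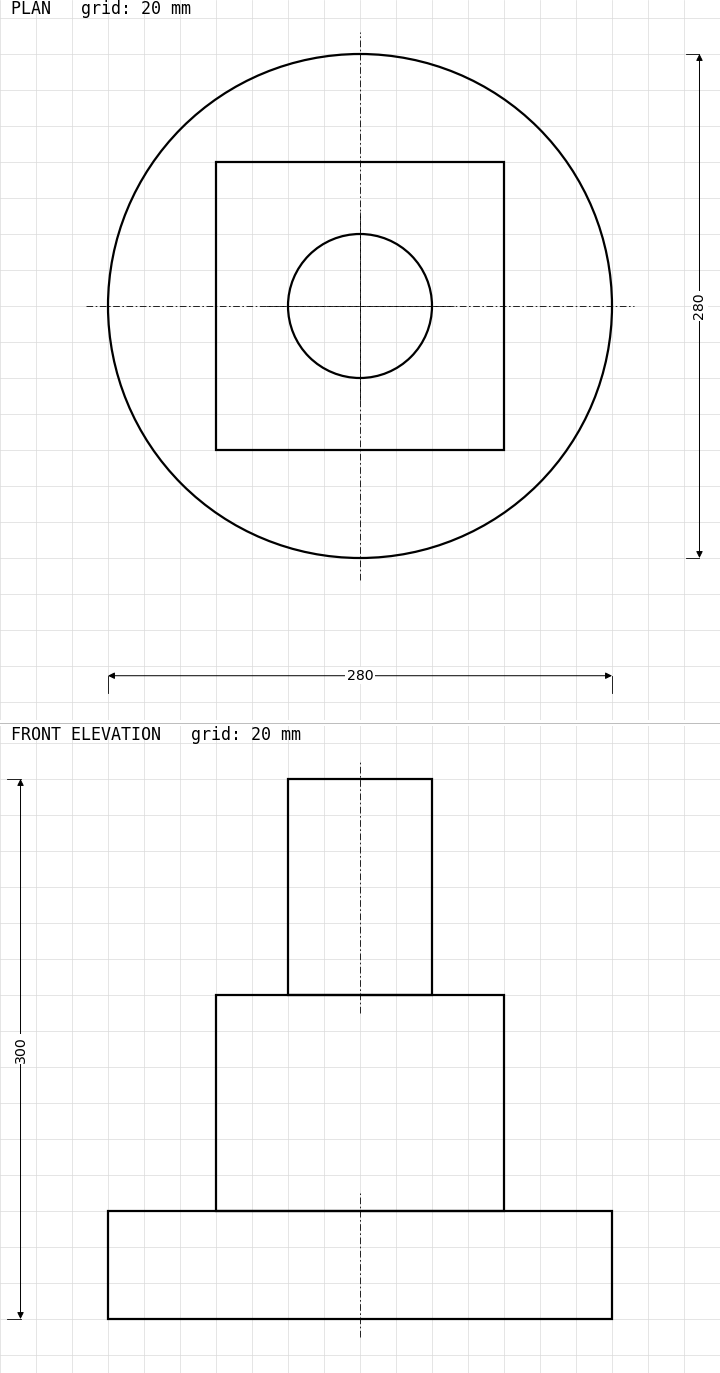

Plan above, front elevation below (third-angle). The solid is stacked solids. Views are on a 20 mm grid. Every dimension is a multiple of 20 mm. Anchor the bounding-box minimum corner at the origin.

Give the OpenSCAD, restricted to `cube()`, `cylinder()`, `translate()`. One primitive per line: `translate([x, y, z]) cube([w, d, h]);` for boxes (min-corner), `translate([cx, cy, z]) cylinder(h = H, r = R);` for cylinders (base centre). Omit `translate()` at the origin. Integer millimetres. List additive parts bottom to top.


translate([140, 140, 0]) cylinder(h = 60, r = 140);
translate([60, 60, 60]) cube([160, 160, 120]);
translate([140, 140, 180]) cylinder(h = 120, r = 40);


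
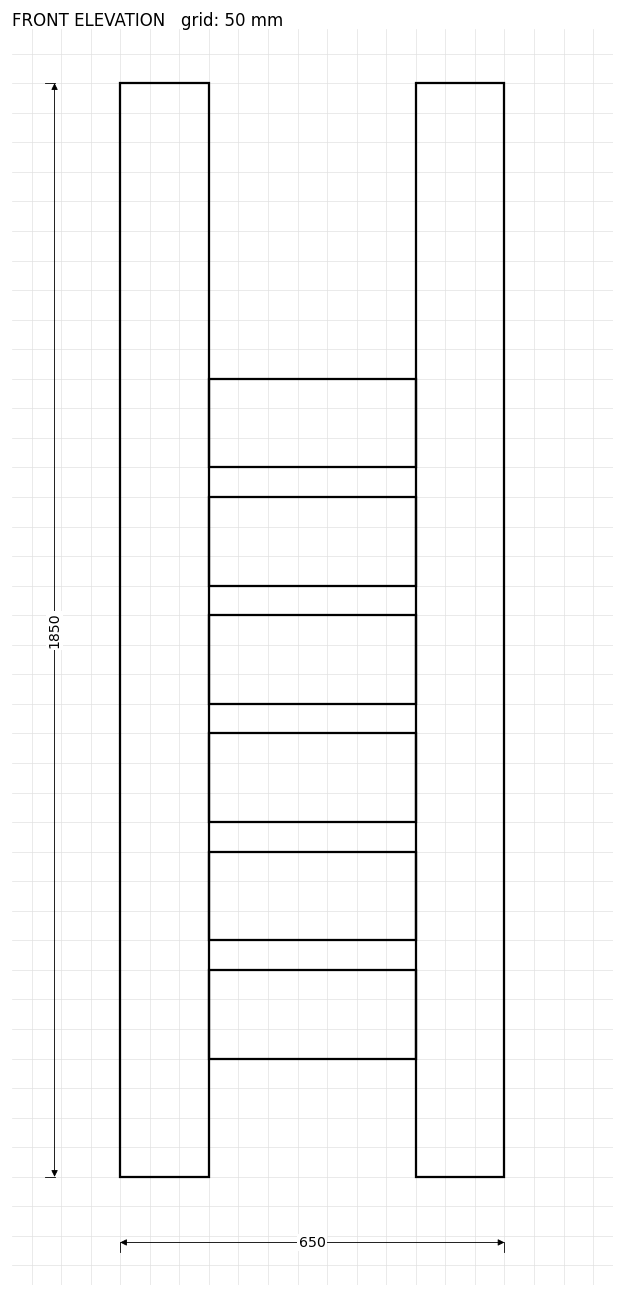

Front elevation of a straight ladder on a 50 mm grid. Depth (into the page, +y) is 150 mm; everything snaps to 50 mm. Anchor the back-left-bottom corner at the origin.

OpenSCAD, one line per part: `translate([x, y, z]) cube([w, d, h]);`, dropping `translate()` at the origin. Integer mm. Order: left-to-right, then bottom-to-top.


cube([150, 150, 1850]);
translate([150, 0, 200]) cube([350, 150, 150]);
translate([150, 0, 400]) cube([350, 150, 150]);
translate([150, 0, 600]) cube([350, 150, 150]);
translate([150, 0, 800]) cube([350, 150, 150]);
translate([150, 0, 1000]) cube([350, 150, 150]);
translate([150, 0, 1200]) cube([350, 150, 150]);
translate([500, 0, 0]) cube([150, 150, 1850]);


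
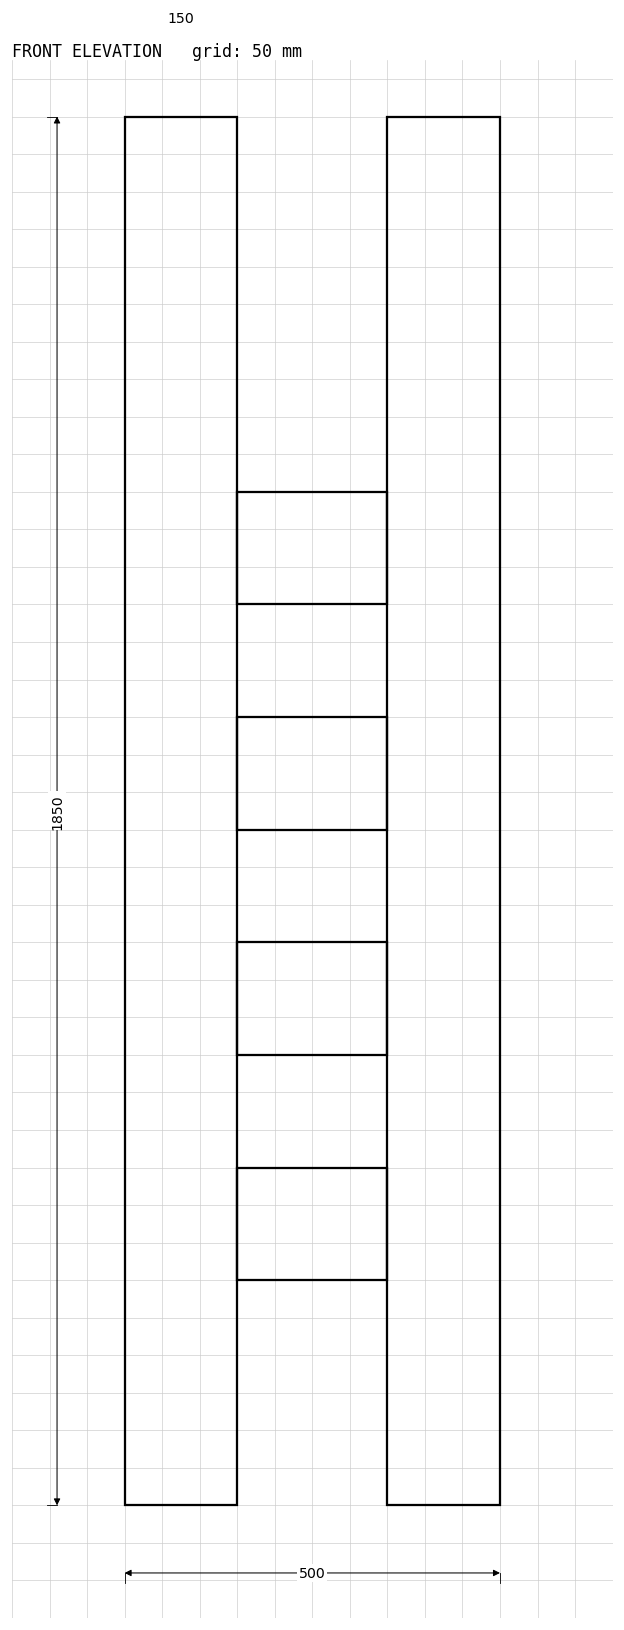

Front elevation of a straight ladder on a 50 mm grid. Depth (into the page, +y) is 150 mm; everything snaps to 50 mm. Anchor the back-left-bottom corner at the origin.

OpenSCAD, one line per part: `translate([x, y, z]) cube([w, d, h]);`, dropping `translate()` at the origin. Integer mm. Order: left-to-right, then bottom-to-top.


cube([150, 150, 1850]);
translate([150, 0, 300]) cube([200, 150, 150]);
translate([150, 0, 600]) cube([200, 150, 150]);
translate([150, 0, 900]) cube([200, 150, 150]);
translate([150, 0, 1200]) cube([200, 150, 150]);
translate([350, 0, 0]) cube([150, 150, 1850]);


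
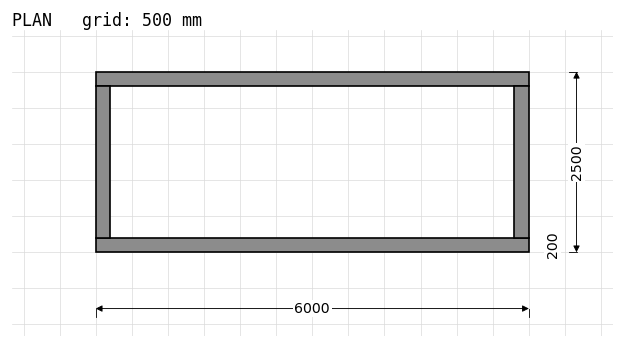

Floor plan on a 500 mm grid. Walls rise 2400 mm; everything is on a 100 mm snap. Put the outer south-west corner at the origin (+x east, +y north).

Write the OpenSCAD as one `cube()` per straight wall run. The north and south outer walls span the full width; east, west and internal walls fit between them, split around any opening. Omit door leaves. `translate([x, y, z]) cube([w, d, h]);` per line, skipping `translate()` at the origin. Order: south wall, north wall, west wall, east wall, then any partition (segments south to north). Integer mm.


cube([6000, 200, 2400]);
translate([0, 2300, 0]) cube([6000, 200, 2400]);
translate([0, 200, 0]) cube([200, 2100, 2400]);
translate([5800, 200, 0]) cube([200, 2100, 2400]);


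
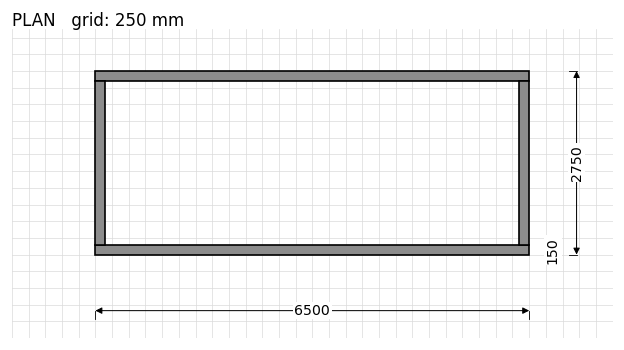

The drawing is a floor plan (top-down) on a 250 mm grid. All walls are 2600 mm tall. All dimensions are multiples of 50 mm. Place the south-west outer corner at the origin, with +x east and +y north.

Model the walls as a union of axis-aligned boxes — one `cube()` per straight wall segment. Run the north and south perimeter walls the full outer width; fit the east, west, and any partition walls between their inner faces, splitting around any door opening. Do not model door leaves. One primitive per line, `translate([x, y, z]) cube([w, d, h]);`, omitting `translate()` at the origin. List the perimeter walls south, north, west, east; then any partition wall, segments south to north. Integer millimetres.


cube([6500, 150, 2600]);
translate([0, 2600, 0]) cube([6500, 150, 2600]);
translate([0, 150, 0]) cube([150, 2450, 2600]);
translate([6350, 150, 0]) cube([150, 2450, 2600]);
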